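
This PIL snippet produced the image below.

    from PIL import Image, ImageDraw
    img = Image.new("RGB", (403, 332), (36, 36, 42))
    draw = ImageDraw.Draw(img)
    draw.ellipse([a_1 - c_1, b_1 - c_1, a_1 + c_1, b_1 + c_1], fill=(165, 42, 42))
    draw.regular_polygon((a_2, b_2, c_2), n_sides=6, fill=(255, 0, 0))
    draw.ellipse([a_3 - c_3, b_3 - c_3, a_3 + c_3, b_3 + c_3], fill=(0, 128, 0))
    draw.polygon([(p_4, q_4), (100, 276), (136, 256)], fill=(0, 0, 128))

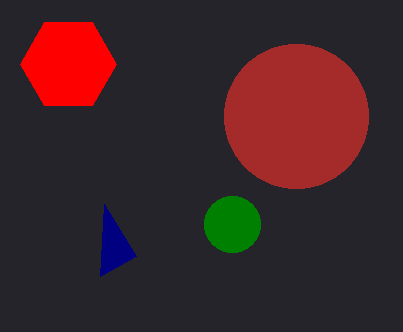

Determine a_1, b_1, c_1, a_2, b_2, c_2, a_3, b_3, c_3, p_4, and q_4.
a_1 = 296, b_1 = 116, c_1 = 72, a_2 = 68, b_2 = 64, c_2 = 48, a_3 = 232, b_3 = 224, c_3 = 28, p_4 = 104, q_4 = 204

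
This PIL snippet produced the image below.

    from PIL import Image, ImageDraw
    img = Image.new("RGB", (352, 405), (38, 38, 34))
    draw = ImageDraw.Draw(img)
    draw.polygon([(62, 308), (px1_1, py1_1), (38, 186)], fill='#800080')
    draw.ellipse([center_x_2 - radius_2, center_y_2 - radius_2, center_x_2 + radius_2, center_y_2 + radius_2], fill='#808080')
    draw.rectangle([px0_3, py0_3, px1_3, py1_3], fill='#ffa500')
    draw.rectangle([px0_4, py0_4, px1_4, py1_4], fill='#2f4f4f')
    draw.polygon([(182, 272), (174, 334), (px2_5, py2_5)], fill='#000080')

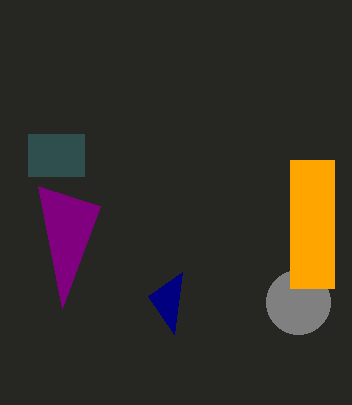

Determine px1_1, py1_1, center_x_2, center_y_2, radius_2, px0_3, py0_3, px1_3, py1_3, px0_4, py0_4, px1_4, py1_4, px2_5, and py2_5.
px1_1 = 100, py1_1 = 206, center_x_2 = 298, center_y_2 = 302, radius_2 = 32, px0_3 = 290, py0_3 = 160, px1_3 = 334, py1_3 = 288, px0_4 = 28, py0_4 = 134, px1_4 = 84, py1_4 = 176, px2_5 = 148, py2_5 = 296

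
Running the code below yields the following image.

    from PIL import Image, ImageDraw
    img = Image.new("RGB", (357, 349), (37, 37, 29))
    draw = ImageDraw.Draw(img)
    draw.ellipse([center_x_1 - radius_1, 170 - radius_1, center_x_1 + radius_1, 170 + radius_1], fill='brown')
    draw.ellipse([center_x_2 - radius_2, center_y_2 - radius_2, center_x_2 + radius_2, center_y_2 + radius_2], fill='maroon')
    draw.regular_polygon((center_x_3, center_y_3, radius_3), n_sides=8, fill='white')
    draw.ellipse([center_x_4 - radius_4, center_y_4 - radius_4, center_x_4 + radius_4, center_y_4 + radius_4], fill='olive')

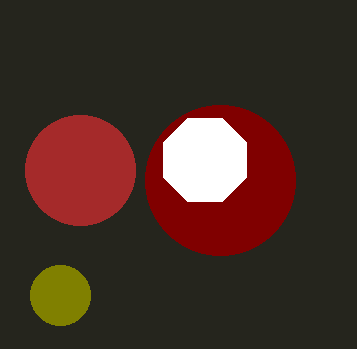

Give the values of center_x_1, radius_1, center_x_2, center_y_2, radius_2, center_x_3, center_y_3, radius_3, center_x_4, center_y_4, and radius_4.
center_x_1 = 80, radius_1 = 55, center_x_2 = 220, center_y_2 = 180, radius_2 = 75, center_x_3 = 205, center_y_3 = 160, radius_3 = 45, center_x_4 = 60, center_y_4 = 295, radius_4 = 30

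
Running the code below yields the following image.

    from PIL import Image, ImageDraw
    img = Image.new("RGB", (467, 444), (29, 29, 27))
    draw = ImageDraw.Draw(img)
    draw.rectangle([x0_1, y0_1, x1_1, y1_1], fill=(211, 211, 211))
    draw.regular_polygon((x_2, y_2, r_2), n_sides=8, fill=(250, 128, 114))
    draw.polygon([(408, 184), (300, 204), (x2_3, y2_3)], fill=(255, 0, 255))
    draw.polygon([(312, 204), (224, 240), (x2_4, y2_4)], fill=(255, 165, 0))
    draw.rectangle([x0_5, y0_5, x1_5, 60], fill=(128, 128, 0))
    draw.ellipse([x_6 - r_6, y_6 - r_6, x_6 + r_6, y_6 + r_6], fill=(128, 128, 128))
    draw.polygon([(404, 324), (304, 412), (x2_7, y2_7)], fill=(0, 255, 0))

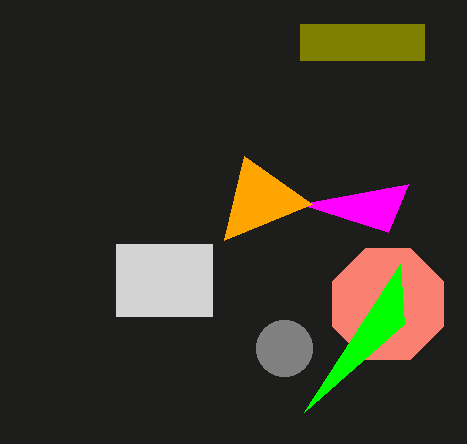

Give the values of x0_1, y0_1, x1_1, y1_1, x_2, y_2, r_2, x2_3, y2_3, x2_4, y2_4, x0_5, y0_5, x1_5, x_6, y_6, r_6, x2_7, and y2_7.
x0_1 = 116
y0_1 = 244
x1_1 = 212
y1_1 = 316
x_2 = 388
y_2 = 304
r_2 = 60
x2_3 = 388
y2_3 = 232
x2_4 = 244
y2_4 = 156
x0_5 = 300
y0_5 = 24
x1_5 = 424
x_6 = 284
y_6 = 348
r_6 = 28
x2_7 = 400
y2_7 = 264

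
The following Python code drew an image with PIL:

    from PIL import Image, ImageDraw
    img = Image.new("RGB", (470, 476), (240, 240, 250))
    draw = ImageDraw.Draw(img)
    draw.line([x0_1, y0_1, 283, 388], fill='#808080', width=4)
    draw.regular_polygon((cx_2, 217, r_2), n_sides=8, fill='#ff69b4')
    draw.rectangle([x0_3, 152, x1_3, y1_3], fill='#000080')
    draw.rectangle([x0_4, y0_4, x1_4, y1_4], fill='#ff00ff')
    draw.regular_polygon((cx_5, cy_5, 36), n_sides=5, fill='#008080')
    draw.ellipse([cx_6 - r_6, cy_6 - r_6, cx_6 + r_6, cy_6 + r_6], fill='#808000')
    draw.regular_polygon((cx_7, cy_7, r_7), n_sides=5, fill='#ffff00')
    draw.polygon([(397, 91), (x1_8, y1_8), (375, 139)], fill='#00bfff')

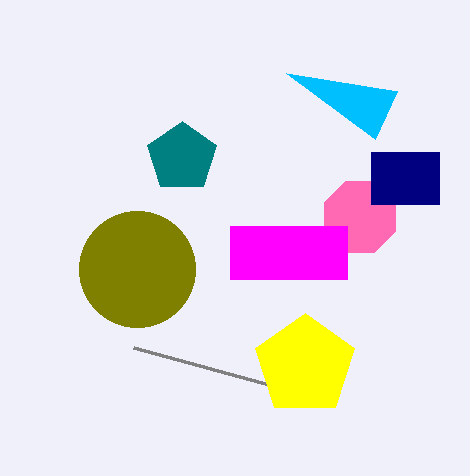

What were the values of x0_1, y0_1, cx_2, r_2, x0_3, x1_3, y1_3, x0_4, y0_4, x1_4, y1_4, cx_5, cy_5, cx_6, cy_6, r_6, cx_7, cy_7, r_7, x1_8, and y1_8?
x0_1 = 133
y0_1 = 347
cx_2 = 360
r_2 = 38
x0_3 = 371
x1_3 = 439
y1_3 = 204
x0_4 = 230
y0_4 = 226
x1_4 = 347
y1_4 = 279
cx_5 = 182
cy_5 = 157
cx_6 = 137
cy_6 = 269
r_6 = 58
cx_7 = 305
cy_7 = 365
r_7 = 52
x1_8 = 286
y1_8 = 73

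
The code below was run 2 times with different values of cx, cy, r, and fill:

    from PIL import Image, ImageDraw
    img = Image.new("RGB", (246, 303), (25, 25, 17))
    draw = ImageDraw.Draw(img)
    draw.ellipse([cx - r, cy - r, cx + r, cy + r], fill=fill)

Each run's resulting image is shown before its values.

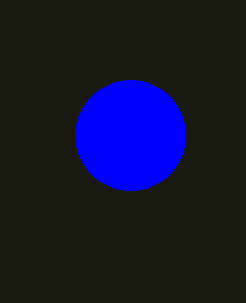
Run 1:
cx = 130
cy = 135
r = 55
fill = 'blue'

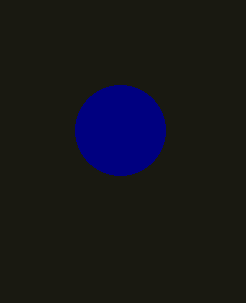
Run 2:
cx = 120, cy = 130, r = 45, fill = 'navy'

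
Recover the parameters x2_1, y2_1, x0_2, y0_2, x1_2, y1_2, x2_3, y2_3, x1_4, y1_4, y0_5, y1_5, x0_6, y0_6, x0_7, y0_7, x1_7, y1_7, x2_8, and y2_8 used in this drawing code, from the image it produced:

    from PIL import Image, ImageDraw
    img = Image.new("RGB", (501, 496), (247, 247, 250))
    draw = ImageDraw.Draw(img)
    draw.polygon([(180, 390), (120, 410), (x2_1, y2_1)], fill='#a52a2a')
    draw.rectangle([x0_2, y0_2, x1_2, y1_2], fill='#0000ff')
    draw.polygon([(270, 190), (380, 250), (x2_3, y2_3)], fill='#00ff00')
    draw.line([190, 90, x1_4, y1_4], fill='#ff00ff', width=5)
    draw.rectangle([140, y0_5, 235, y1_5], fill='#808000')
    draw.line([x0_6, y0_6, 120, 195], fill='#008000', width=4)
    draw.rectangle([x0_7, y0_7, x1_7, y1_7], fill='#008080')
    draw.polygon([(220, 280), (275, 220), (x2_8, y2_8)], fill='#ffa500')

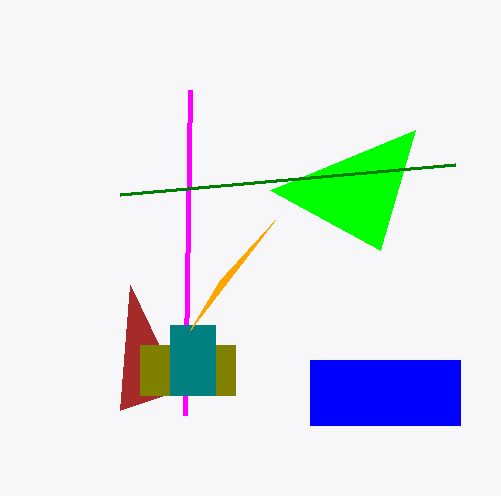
x2_1 = 130; y2_1 = 285; x0_2 = 310; y0_2 = 360; x1_2 = 460; y1_2 = 425; x2_3 = 415; y2_3 = 130; x1_4 = 185; y1_4 = 415; y0_5 = 345; y1_5 = 395; x0_6 = 455; y0_6 = 165; x0_7 = 170; y0_7 = 325; x1_7 = 215; y1_7 = 395; x2_8 = 190; y2_8 = 330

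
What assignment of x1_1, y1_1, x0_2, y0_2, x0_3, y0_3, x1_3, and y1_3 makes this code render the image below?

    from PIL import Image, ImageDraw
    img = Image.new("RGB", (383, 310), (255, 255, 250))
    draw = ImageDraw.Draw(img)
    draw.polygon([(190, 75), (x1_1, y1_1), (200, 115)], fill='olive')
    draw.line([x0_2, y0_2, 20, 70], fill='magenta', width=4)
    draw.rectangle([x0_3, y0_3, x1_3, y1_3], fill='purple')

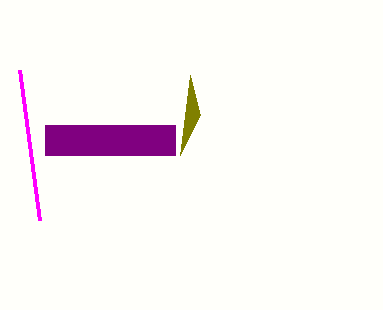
x1_1 = 180; y1_1 = 155; x0_2 = 40; y0_2 = 220; x0_3 = 45; y0_3 = 125; x1_3 = 175; y1_3 = 155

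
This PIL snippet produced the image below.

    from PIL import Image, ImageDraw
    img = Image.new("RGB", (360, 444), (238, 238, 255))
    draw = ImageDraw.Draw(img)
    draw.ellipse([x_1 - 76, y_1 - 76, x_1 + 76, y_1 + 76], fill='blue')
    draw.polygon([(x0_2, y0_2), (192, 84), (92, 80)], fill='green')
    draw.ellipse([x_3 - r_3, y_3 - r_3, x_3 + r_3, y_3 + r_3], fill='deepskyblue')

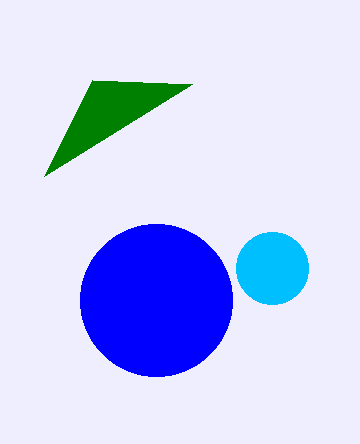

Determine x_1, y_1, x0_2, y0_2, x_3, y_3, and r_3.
x_1 = 156, y_1 = 300, x0_2 = 44, y0_2 = 176, x_3 = 272, y_3 = 268, r_3 = 36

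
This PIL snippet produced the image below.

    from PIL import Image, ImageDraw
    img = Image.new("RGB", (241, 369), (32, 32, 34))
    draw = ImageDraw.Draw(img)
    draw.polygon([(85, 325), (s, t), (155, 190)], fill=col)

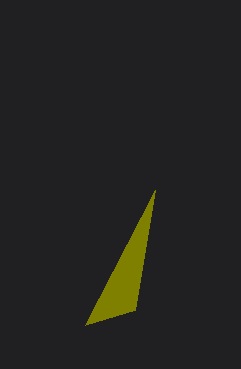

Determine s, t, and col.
s = 135
t = 310
col = 'olive'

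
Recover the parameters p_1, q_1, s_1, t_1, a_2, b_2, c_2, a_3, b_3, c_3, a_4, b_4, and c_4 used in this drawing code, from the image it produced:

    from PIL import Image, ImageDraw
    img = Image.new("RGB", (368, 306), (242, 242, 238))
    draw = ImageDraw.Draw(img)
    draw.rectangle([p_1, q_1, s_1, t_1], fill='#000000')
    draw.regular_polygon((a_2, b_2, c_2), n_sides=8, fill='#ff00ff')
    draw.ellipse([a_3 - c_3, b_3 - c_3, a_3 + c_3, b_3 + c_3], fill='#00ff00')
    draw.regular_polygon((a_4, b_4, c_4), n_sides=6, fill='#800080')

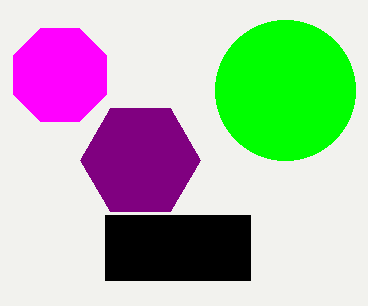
p_1 = 105, q_1 = 215, s_1 = 250, t_1 = 280, a_2 = 60, b_2 = 75, c_2 = 50, a_3 = 285, b_3 = 90, c_3 = 70, a_4 = 140, b_4 = 160, c_4 = 60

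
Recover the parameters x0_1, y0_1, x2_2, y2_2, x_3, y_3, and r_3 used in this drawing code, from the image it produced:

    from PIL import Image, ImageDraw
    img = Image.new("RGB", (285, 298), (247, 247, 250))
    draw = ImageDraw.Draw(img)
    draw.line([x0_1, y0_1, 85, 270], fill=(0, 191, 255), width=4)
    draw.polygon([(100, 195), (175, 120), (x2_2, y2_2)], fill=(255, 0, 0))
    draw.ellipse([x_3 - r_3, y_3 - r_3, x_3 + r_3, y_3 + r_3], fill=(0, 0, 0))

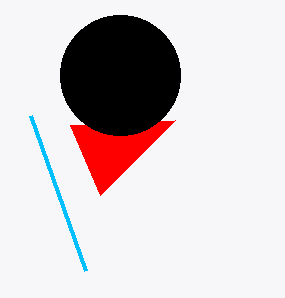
x0_1 = 30; y0_1 = 115; x2_2 = 70; y2_2 = 125; x_3 = 120; y_3 = 75; r_3 = 60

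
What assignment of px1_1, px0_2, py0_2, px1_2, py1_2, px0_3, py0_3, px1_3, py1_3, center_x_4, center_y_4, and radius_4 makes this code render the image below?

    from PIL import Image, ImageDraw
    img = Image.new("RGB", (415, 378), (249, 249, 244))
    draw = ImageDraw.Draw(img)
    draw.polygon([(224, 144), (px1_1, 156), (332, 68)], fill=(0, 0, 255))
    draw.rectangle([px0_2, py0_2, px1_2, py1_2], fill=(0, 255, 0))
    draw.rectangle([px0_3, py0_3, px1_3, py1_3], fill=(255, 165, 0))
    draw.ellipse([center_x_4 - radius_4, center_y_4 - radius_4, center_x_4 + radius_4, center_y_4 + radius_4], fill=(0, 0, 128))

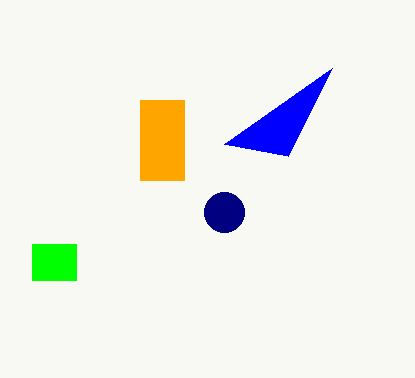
px1_1 = 288, px0_2 = 32, py0_2 = 244, px1_2 = 76, py1_2 = 280, px0_3 = 140, py0_3 = 100, px1_3 = 184, py1_3 = 180, center_x_4 = 224, center_y_4 = 212, radius_4 = 20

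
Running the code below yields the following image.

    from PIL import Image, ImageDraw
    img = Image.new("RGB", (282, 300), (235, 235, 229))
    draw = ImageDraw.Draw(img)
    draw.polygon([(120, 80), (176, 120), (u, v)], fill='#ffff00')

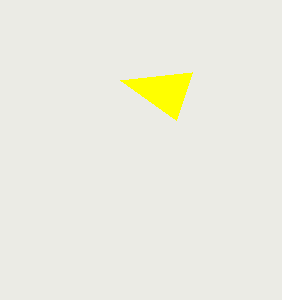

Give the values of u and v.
u = 192; v = 72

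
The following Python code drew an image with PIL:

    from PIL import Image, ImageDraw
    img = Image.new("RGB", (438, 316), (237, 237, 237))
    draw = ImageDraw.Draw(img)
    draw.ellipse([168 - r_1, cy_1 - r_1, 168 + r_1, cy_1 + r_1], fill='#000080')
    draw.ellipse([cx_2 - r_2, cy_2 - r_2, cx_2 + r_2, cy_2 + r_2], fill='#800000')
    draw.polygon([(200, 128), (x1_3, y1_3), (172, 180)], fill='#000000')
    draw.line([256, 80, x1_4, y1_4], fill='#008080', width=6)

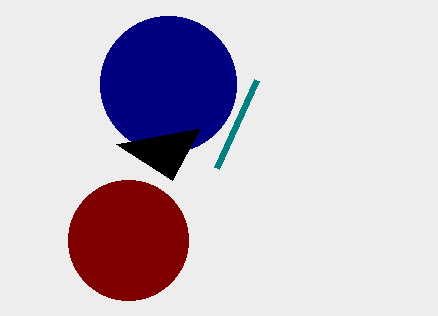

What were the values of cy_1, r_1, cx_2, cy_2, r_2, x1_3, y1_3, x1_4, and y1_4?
cy_1 = 84
r_1 = 68
cx_2 = 128
cy_2 = 240
r_2 = 60
x1_3 = 116
y1_3 = 144
x1_4 = 216
y1_4 = 168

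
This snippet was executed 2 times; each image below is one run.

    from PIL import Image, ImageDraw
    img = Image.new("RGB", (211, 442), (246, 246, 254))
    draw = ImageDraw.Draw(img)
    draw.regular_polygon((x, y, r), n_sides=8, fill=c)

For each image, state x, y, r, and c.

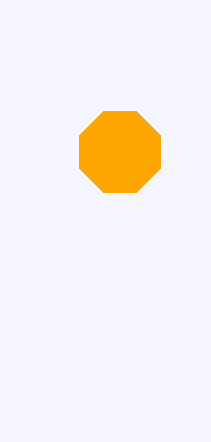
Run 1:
x = 120
y = 152
r = 44
c = 'orange'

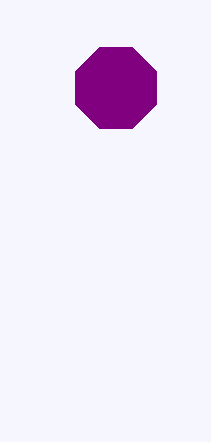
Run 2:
x = 116
y = 88
r = 44
c = 'purple'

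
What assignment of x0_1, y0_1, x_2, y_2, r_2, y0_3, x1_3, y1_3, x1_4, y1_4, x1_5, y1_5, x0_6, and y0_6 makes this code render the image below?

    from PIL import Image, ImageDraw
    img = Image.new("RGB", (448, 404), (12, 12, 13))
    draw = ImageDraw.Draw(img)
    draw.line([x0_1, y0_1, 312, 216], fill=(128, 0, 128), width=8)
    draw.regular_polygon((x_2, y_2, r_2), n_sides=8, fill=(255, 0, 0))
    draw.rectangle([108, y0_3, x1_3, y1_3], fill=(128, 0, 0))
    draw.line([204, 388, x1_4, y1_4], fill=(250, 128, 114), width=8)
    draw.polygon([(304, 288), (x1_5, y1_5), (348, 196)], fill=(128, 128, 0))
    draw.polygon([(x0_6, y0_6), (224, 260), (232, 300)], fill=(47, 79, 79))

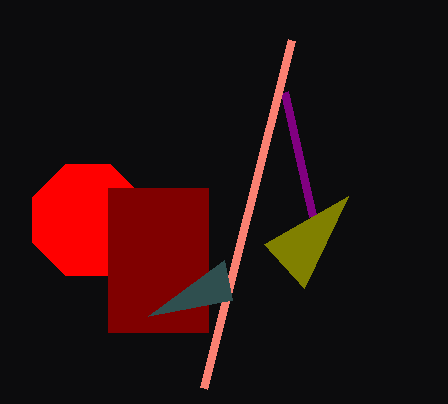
x0_1 = 284, y0_1 = 92, x_2 = 88, y_2 = 220, r_2 = 60, y0_3 = 188, x1_3 = 208, y1_3 = 332, x1_4 = 292, y1_4 = 40, x1_5 = 264, y1_5 = 244, x0_6 = 148, y0_6 = 316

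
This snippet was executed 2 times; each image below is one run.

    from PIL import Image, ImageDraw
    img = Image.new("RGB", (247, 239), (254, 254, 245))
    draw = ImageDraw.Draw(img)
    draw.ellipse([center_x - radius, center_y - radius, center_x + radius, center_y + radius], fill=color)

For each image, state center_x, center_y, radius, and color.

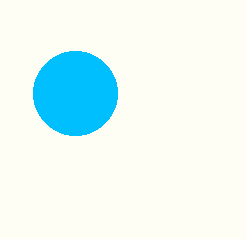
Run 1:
center_x = 75
center_y = 93
radius = 42
color = 'deepskyblue'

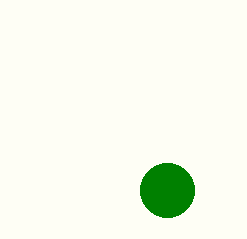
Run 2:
center_x = 167, center_y = 190, radius = 27, color = 'green'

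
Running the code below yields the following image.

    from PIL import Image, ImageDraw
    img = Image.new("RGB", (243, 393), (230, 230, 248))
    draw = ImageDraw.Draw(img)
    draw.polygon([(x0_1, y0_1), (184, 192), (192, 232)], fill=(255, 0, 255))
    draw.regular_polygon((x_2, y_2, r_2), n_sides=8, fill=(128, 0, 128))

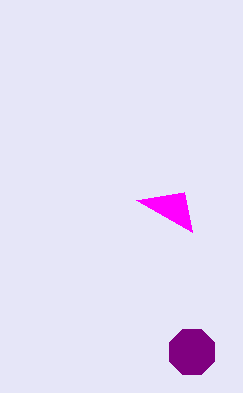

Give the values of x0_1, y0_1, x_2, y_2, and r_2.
x0_1 = 136; y0_1 = 200; x_2 = 192; y_2 = 352; r_2 = 24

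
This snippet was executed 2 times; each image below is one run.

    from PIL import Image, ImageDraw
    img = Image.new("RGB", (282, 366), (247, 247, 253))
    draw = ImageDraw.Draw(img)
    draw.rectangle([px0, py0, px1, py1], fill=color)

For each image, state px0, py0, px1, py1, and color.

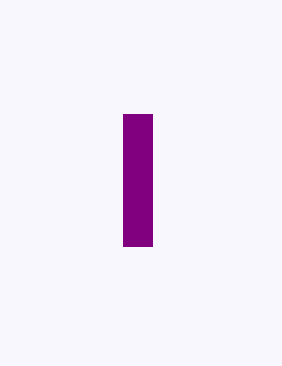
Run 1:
px0 = 123, py0 = 114, px1 = 152, py1 = 246, color = 'purple'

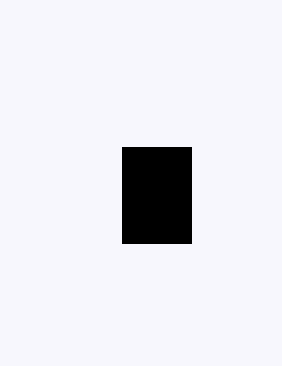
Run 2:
px0 = 122; py0 = 147; px1 = 191; py1 = 243; color = 'black'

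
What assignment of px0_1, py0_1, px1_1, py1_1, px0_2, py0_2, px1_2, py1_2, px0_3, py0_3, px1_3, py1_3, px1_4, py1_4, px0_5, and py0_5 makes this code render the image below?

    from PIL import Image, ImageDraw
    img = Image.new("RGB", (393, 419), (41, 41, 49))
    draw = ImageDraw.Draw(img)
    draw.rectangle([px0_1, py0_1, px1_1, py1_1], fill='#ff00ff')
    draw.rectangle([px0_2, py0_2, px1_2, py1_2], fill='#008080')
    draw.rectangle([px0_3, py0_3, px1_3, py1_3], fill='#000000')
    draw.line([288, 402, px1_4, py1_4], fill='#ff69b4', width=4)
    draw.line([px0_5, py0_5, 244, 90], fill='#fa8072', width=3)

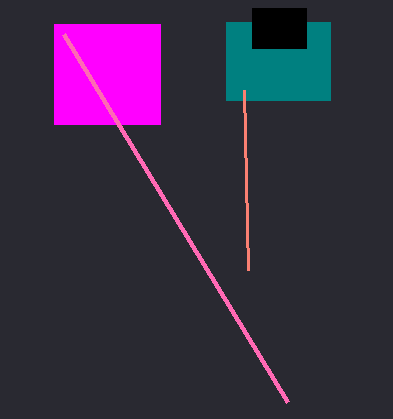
px0_1 = 54
py0_1 = 24
px1_1 = 160
py1_1 = 124
px0_2 = 226
py0_2 = 22
px1_2 = 330
py1_2 = 100
px0_3 = 252
py0_3 = 8
px1_3 = 306
py1_3 = 48
px1_4 = 64
py1_4 = 34
px0_5 = 248
py0_5 = 270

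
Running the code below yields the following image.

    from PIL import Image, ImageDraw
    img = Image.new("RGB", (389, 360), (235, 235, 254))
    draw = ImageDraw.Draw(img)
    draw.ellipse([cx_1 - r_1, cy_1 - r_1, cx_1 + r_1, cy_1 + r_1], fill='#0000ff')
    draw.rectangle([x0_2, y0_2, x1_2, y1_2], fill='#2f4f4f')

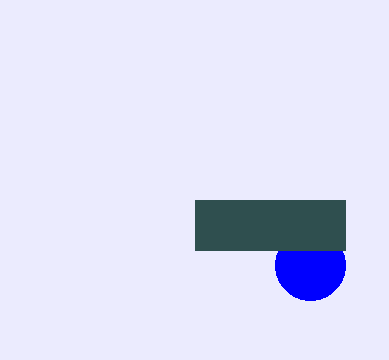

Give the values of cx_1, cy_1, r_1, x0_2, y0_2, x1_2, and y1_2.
cx_1 = 310; cy_1 = 265; r_1 = 35; x0_2 = 195; y0_2 = 200; x1_2 = 345; y1_2 = 250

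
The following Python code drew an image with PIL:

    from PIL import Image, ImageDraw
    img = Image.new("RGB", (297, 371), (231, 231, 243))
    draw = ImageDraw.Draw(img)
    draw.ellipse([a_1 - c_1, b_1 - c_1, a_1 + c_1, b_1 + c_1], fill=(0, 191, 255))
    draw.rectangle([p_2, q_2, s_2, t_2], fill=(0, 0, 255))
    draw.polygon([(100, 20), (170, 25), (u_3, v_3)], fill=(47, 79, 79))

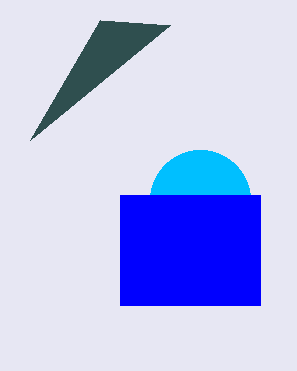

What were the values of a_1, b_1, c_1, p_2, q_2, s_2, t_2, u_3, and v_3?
a_1 = 200
b_1 = 200
c_1 = 50
p_2 = 120
q_2 = 195
s_2 = 260
t_2 = 305
u_3 = 30
v_3 = 140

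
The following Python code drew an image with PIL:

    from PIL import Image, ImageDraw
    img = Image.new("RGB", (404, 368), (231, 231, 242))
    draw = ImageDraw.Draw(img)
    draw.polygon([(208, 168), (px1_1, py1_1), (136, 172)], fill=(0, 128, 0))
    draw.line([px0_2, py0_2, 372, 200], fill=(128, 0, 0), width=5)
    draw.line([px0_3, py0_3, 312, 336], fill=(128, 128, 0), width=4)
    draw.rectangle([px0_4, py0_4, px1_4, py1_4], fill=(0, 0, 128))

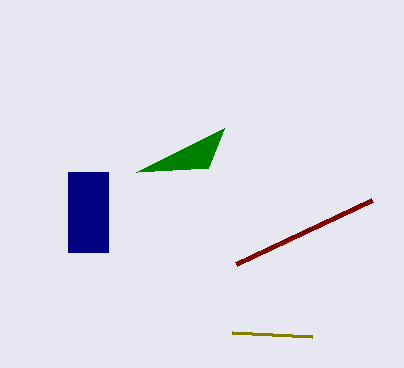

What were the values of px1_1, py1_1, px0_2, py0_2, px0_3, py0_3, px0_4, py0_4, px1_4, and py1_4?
px1_1 = 224
py1_1 = 128
px0_2 = 236
py0_2 = 264
px0_3 = 232
py0_3 = 332
px0_4 = 68
py0_4 = 172
px1_4 = 108
py1_4 = 252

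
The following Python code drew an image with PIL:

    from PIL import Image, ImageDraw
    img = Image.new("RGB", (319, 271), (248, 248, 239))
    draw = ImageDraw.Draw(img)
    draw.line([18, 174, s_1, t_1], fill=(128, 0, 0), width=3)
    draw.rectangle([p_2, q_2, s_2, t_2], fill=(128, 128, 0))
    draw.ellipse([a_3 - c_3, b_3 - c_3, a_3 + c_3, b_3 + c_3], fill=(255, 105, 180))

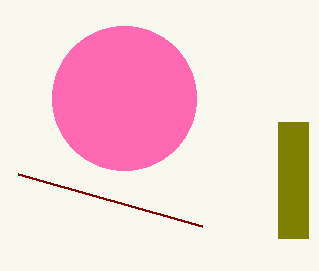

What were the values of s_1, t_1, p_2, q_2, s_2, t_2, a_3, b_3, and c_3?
s_1 = 202, t_1 = 226, p_2 = 278, q_2 = 122, s_2 = 308, t_2 = 238, a_3 = 124, b_3 = 98, c_3 = 72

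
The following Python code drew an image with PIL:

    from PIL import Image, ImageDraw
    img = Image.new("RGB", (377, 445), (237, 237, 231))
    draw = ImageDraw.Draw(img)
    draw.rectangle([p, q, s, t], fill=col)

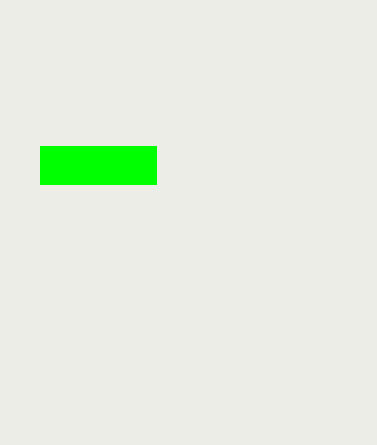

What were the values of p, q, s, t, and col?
p = 40; q = 146; s = 156; t = 184; col = 'lime'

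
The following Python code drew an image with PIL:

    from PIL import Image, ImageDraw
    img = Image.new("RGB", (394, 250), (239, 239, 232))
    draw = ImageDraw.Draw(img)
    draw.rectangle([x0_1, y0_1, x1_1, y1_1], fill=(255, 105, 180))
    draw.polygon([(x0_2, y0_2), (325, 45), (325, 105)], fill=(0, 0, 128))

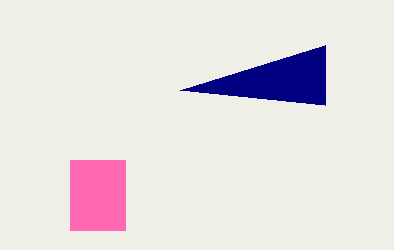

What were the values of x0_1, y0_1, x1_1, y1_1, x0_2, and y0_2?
x0_1 = 70; y0_1 = 160; x1_1 = 125; y1_1 = 230; x0_2 = 180; y0_2 = 90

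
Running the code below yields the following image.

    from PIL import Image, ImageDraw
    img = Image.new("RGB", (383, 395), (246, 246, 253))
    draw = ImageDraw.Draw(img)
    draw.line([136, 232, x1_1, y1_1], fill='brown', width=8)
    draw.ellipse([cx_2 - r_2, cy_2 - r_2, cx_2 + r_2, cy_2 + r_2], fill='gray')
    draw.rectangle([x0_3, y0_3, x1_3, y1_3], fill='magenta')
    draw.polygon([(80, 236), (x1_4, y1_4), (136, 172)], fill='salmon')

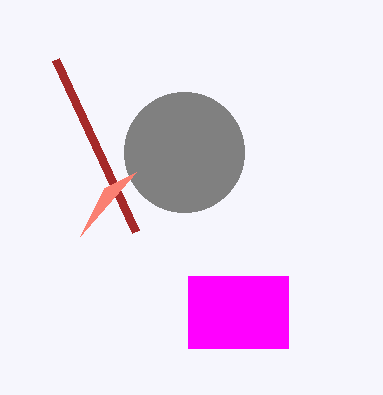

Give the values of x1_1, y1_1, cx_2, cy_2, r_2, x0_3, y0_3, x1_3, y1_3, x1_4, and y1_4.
x1_1 = 56; y1_1 = 60; cx_2 = 184; cy_2 = 152; r_2 = 60; x0_3 = 188; y0_3 = 276; x1_3 = 288; y1_3 = 348; x1_4 = 104; y1_4 = 188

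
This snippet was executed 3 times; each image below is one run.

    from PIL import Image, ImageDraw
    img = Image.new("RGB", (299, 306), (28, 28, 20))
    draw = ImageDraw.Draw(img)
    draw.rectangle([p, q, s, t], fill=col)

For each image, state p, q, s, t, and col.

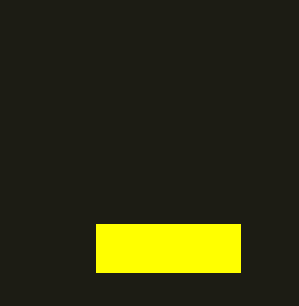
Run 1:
p = 96, q = 224, s = 240, t = 272, col = 'yellow'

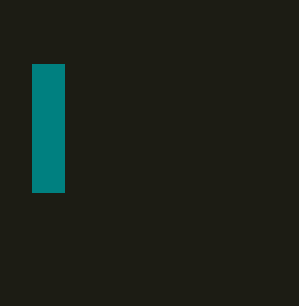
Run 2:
p = 32; q = 64; s = 64; t = 192; col = 'teal'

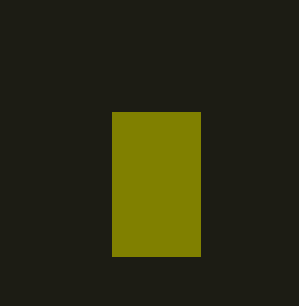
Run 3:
p = 112, q = 112, s = 200, t = 256, col = 'olive'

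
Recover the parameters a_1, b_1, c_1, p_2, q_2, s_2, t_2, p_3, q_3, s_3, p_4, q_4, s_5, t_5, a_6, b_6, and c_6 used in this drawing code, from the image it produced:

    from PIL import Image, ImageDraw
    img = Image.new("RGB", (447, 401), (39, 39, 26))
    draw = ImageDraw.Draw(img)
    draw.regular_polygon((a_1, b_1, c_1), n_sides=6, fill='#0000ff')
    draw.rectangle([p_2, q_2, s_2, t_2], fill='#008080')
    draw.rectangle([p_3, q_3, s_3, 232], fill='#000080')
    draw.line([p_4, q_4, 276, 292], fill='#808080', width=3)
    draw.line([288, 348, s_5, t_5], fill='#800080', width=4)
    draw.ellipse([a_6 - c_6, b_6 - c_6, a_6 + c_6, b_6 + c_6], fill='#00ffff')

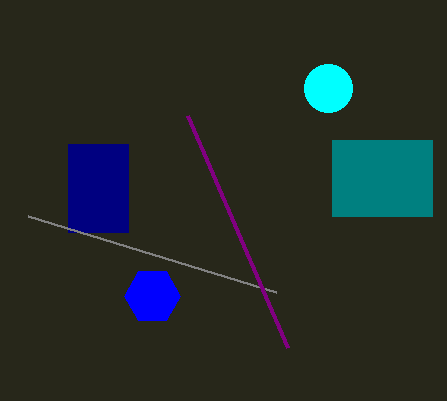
a_1 = 152, b_1 = 296, c_1 = 28, p_2 = 332, q_2 = 140, s_2 = 432, t_2 = 216, p_3 = 68, q_3 = 144, s_3 = 128, p_4 = 28, q_4 = 216, s_5 = 188, t_5 = 116, a_6 = 328, b_6 = 88, c_6 = 24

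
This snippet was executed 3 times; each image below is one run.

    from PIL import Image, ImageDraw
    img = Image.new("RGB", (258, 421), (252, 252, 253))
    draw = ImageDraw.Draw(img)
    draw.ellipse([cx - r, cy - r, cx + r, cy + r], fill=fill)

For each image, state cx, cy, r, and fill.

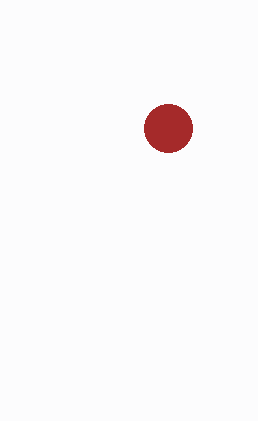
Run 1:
cx = 168
cy = 128
r = 24
fill = 'brown'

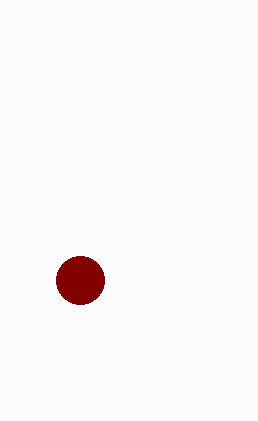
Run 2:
cx = 80, cy = 280, r = 24, fill = 'maroon'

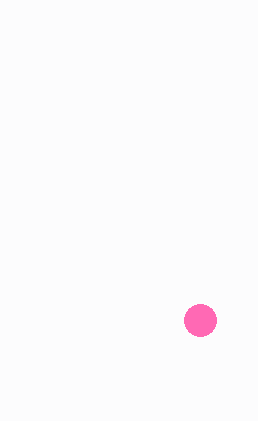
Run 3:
cx = 200
cy = 320
r = 16
fill = 'hotpink'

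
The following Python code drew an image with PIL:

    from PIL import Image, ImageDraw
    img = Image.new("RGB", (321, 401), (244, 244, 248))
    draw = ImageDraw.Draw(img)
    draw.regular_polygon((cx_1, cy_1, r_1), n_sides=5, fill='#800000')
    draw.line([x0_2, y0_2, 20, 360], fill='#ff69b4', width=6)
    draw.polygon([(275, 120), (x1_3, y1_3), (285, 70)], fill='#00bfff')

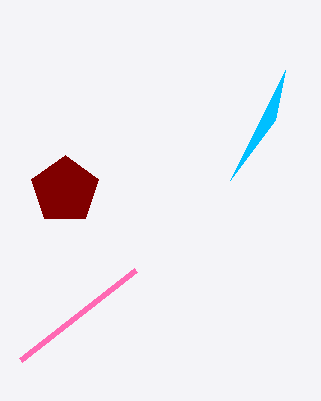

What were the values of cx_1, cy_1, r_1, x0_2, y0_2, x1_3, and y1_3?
cx_1 = 65; cy_1 = 190; r_1 = 35; x0_2 = 135; y0_2 = 270; x1_3 = 230; y1_3 = 180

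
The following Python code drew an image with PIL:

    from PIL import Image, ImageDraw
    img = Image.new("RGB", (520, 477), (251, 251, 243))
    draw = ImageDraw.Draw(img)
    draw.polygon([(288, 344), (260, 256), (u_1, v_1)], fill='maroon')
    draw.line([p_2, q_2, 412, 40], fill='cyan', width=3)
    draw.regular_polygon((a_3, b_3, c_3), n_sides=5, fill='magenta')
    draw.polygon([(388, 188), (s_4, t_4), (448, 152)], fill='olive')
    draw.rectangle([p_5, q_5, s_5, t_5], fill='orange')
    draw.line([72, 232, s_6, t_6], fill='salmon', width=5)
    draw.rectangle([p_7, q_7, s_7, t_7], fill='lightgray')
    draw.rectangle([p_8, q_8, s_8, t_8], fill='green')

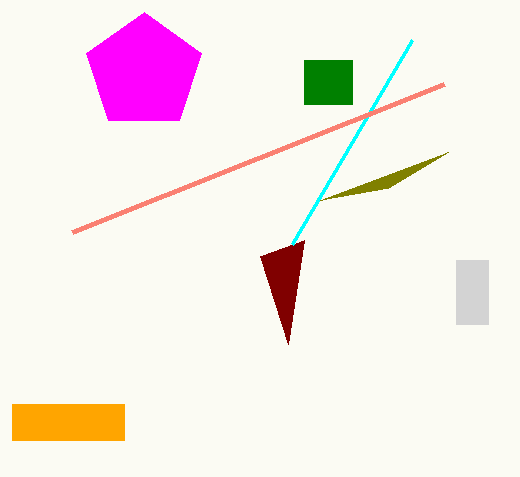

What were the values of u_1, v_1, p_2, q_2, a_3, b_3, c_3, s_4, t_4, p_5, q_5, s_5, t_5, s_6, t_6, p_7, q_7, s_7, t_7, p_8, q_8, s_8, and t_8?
u_1 = 304
v_1 = 240
p_2 = 292
q_2 = 244
a_3 = 144
b_3 = 72
c_3 = 60
s_4 = 320
t_4 = 200
p_5 = 12
q_5 = 404
s_5 = 124
t_5 = 440
s_6 = 444
t_6 = 84
p_7 = 456
q_7 = 260
s_7 = 488
t_7 = 324
p_8 = 304
q_8 = 60
s_8 = 352
t_8 = 104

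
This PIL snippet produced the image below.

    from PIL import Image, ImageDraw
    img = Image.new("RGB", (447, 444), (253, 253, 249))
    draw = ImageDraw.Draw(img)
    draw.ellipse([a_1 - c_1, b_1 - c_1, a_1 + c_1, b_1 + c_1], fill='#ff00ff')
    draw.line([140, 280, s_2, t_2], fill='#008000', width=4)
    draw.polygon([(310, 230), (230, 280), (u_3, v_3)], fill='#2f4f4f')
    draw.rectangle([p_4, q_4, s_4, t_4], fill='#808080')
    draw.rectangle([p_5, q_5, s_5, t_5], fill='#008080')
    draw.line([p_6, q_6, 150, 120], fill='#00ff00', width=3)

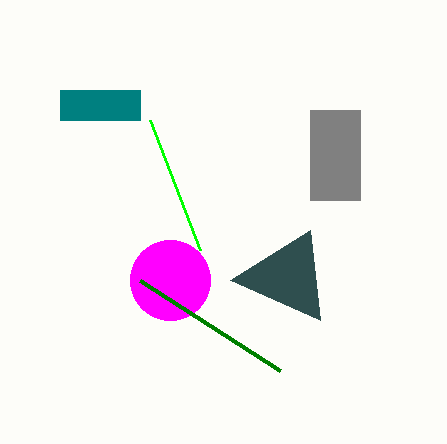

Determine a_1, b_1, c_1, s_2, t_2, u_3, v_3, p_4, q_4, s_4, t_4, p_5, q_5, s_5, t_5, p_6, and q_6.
a_1 = 170, b_1 = 280, c_1 = 40, s_2 = 280, t_2 = 370, u_3 = 320, v_3 = 320, p_4 = 310, q_4 = 110, s_4 = 360, t_4 = 200, p_5 = 60, q_5 = 90, s_5 = 140, t_5 = 120, p_6 = 200, q_6 = 250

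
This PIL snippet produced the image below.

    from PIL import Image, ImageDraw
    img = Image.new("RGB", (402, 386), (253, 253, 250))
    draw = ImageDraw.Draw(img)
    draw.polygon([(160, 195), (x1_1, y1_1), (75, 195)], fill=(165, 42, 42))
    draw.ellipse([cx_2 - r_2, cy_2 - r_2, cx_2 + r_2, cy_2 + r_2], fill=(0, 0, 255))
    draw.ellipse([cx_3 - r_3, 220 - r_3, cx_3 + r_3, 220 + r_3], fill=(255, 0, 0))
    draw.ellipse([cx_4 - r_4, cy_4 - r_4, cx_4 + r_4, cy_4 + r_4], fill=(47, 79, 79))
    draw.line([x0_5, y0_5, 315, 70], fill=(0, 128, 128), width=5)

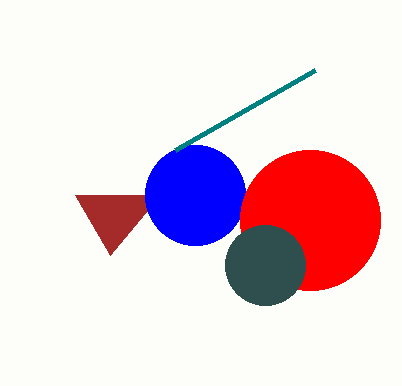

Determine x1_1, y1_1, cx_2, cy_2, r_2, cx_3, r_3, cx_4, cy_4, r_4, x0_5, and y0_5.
x1_1 = 110, y1_1 = 255, cx_2 = 195, cy_2 = 195, r_2 = 50, cx_3 = 310, r_3 = 70, cx_4 = 265, cy_4 = 265, r_4 = 40, x0_5 = 175, y0_5 = 150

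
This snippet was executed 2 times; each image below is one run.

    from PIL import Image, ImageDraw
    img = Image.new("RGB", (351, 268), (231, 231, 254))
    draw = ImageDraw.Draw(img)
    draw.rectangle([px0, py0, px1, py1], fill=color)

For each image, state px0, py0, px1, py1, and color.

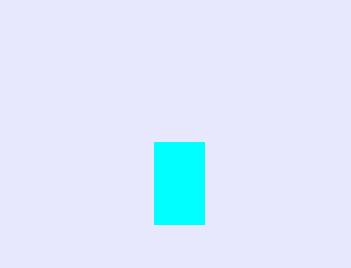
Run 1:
px0 = 154, py0 = 142, px1 = 204, py1 = 224, color = 'cyan'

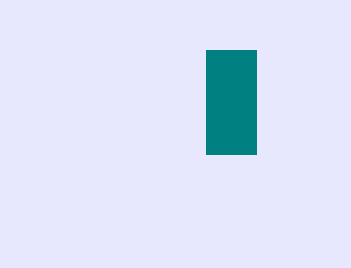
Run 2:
px0 = 206, py0 = 50, px1 = 256, py1 = 154, color = 'teal'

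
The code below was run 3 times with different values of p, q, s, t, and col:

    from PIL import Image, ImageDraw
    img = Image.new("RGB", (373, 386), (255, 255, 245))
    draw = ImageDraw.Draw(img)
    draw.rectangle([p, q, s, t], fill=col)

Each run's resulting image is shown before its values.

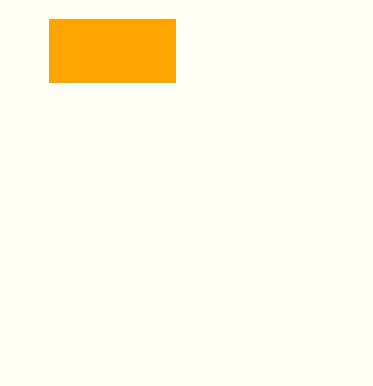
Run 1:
p = 49, q = 19, s = 175, t = 82, col = 'orange'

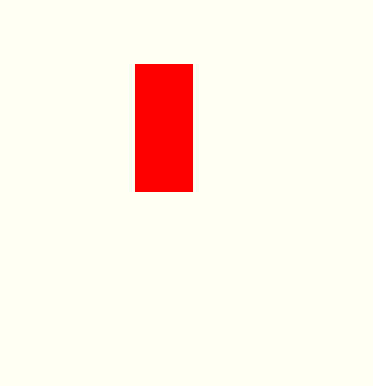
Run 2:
p = 135
q = 64
s = 192
t = 191
col = 'red'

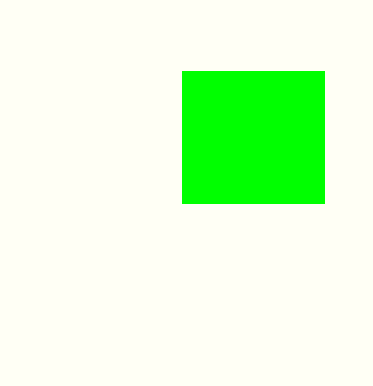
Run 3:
p = 182
q = 71
s = 324
t = 203
col = 'lime'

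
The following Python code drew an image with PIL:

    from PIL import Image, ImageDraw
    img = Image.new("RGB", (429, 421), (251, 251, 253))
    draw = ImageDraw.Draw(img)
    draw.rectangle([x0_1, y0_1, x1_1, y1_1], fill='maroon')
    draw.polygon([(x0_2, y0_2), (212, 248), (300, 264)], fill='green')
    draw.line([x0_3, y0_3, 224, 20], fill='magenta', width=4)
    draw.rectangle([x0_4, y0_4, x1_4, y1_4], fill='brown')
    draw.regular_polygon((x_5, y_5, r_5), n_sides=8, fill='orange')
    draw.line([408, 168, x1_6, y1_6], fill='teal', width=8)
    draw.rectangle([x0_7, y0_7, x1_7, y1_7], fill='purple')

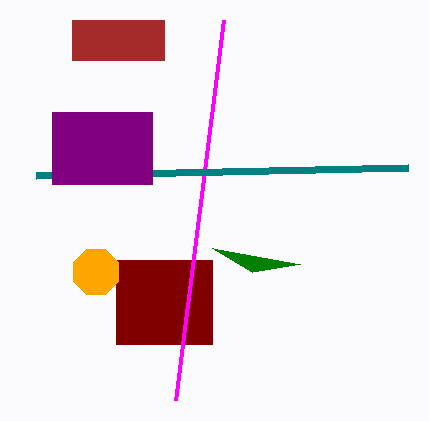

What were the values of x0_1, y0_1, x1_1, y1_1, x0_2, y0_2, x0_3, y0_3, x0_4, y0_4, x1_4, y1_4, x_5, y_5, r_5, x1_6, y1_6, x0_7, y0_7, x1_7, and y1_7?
x0_1 = 116, y0_1 = 260, x1_1 = 212, y1_1 = 344, x0_2 = 252, y0_2 = 272, x0_3 = 176, y0_3 = 400, x0_4 = 72, y0_4 = 20, x1_4 = 164, y1_4 = 60, x_5 = 96, y_5 = 272, r_5 = 24, x1_6 = 36, y1_6 = 176, x0_7 = 52, y0_7 = 112, x1_7 = 152, y1_7 = 184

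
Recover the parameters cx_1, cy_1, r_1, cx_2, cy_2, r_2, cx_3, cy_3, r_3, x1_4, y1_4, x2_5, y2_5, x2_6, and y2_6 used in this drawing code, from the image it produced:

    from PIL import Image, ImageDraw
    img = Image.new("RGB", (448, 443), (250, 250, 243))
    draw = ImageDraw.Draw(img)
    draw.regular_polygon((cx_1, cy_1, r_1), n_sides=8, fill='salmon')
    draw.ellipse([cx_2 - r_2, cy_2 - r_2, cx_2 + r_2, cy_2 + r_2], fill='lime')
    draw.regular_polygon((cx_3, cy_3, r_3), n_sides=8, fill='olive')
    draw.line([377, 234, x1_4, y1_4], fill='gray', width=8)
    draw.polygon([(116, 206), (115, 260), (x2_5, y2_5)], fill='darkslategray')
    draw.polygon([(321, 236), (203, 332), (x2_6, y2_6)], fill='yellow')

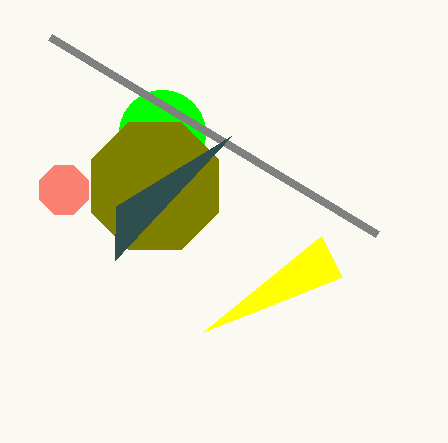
cx_1 = 64
cy_1 = 190
r_1 = 26
cx_2 = 162
cy_2 = 133
r_2 = 43
cx_3 = 155
cy_3 = 186
r_3 = 69
x1_4 = 50
y1_4 = 37
x2_5 = 231
y2_5 = 136
x2_6 = 342
y2_6 = 277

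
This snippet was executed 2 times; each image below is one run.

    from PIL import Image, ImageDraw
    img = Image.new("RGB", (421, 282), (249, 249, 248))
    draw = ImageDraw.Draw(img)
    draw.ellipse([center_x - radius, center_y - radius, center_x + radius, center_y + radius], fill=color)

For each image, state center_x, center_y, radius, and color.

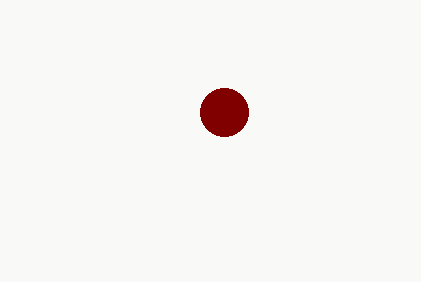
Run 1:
center_x = 224
center_y = 112
radius = 24
color = 'maroon'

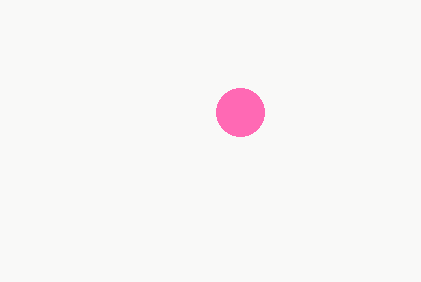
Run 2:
center_x = 240, center_y = 112, radius = 24, color = 'hotpink'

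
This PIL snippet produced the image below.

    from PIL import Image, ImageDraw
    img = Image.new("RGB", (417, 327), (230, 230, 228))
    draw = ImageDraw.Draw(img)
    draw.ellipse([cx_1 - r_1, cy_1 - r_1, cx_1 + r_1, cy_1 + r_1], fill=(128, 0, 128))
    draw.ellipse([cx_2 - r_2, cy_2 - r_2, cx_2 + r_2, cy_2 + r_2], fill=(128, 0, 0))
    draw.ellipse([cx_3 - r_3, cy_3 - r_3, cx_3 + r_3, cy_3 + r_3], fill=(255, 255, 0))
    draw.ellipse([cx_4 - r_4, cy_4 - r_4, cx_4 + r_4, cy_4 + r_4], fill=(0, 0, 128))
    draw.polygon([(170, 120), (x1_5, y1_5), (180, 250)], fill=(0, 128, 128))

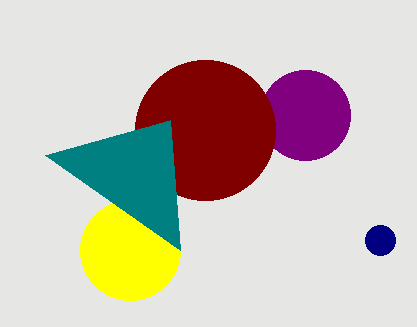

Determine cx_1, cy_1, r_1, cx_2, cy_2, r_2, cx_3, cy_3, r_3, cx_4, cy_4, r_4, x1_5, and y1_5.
cx_1 = 305, cy_1 = 115, r_1 = 45, cx_2 = 205, cy_2 = 130, r_2 = 70, cx_3 = 130, cy_3 = 250, r_3 = 50, cx_4 = 380, cy_4 = 240, r_4 = 15, x1_5 = 45, y1_5 = 155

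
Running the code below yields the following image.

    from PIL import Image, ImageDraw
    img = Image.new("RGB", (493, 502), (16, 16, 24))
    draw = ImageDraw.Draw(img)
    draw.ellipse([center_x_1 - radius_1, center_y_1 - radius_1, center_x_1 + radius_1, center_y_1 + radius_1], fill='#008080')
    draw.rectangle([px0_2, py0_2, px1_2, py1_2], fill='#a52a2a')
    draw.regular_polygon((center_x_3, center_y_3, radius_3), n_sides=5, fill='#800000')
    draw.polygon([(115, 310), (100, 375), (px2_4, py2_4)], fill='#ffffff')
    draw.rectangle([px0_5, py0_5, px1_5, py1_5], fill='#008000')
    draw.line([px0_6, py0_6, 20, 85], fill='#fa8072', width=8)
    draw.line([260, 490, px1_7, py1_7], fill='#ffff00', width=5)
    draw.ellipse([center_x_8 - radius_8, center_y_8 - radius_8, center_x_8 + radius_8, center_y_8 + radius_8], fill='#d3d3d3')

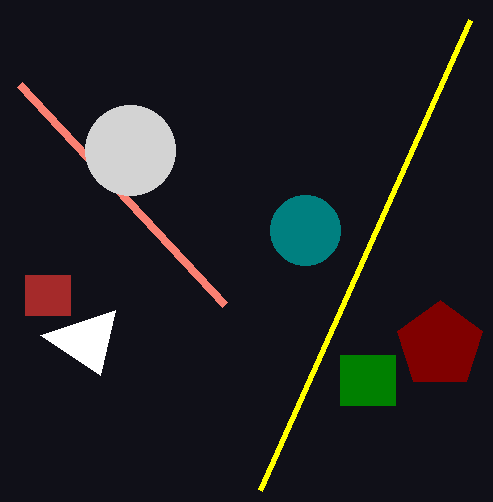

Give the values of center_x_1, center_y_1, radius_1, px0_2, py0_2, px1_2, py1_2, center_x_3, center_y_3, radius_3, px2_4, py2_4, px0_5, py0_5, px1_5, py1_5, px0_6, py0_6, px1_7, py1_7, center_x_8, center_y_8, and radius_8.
center_x_1 = 305
center_y_1 = 230
radius_1 = 35
px0_2 = 25
py0_2 = 275
px1_2 = 70
py1_2 = 315
center_x_3 = 440
center_y_3 = 345
radius_3 = 45
px2_4 = 40
py2_4 = 335
px0_5 = 340
py0_5 = 355
px1_5 = 395
py1_5 = 405
px0_6 = 225
py0_6 = 305
px1_7 = 470
py1_7 = 20
center_x_8 = 130
center_y_8 = 150
radius_8 = 45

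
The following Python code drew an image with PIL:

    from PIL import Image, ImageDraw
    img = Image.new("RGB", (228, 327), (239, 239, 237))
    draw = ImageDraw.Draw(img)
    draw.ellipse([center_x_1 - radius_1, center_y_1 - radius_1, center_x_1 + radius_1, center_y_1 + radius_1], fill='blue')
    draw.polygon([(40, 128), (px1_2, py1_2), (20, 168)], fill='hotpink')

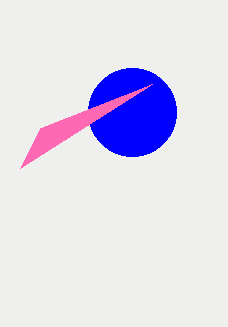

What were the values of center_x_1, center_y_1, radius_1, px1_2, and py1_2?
center_x_1 = 132, center_y_1 = 112, radius_1 = 44, px1_2 = 152, py1_2 = 84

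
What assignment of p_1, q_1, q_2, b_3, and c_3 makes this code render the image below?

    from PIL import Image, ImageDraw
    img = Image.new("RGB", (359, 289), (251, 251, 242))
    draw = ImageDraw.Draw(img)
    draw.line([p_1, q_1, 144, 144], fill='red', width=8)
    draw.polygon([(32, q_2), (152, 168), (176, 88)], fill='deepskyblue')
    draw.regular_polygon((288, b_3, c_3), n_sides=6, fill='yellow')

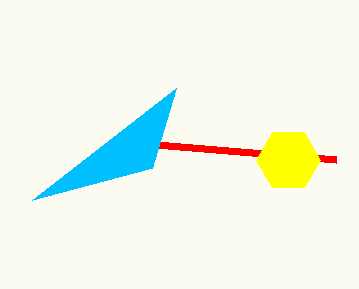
p_1 = 336
q_1 = 160
q_2 = 200
b_3 = 160
c_3 = 32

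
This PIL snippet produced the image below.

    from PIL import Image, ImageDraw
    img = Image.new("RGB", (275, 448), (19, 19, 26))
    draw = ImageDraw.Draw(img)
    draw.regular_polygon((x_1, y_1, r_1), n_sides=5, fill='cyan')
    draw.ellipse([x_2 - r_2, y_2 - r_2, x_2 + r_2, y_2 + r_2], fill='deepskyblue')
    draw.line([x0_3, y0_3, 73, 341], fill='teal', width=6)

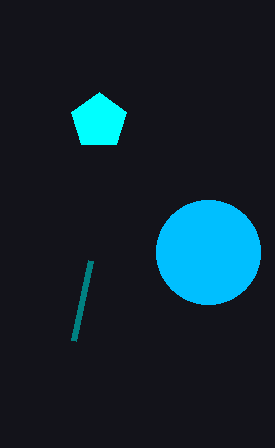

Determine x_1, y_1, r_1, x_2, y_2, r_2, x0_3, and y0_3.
x_1 = 99, y_1 = 121, r_1 = 29, x_2 = 208, y_2 = 252, r_2 = 52, x0_3 = 90, y0_3 = 261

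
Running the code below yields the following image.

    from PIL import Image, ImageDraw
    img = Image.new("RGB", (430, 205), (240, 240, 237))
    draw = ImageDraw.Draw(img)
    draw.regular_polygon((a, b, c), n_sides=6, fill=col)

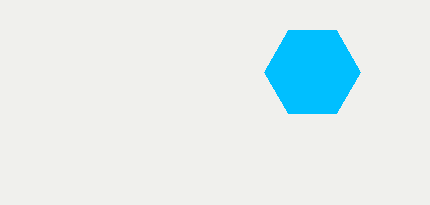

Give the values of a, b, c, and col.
a = 312, b = 72, c = 48, col = 'deepskyblue'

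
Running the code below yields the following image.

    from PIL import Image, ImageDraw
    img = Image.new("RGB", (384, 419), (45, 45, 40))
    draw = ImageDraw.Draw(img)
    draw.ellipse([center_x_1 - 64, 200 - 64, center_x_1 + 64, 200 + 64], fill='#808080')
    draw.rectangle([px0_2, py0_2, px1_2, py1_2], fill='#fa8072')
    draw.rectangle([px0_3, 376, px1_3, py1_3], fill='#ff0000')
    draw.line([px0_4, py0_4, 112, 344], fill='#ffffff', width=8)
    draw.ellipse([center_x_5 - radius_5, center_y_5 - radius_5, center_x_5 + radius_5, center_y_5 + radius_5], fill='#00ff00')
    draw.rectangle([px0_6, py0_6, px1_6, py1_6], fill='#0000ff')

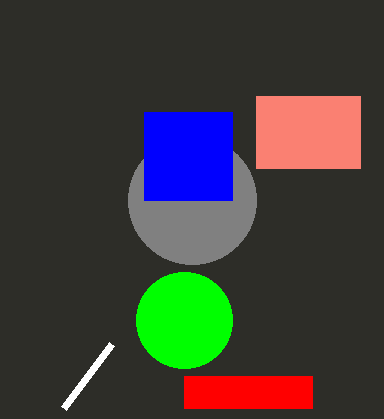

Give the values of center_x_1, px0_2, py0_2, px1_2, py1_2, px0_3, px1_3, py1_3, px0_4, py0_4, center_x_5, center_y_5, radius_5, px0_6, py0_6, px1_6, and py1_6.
center_x_1 = 192; px0_2 = 256; py0_2 = 96; px1_2 = 360; py1_2 = 168; px0_3 = 184; px1_3 = 312; py1_3 = 408; px0_4 = 64; py0_4 = 408; center_x_5 = 184; center_y_5 = 320; radius_5 = 48; px0_6 = 144; py0_6 = 112; px1_6 = 232; py1_6 = 200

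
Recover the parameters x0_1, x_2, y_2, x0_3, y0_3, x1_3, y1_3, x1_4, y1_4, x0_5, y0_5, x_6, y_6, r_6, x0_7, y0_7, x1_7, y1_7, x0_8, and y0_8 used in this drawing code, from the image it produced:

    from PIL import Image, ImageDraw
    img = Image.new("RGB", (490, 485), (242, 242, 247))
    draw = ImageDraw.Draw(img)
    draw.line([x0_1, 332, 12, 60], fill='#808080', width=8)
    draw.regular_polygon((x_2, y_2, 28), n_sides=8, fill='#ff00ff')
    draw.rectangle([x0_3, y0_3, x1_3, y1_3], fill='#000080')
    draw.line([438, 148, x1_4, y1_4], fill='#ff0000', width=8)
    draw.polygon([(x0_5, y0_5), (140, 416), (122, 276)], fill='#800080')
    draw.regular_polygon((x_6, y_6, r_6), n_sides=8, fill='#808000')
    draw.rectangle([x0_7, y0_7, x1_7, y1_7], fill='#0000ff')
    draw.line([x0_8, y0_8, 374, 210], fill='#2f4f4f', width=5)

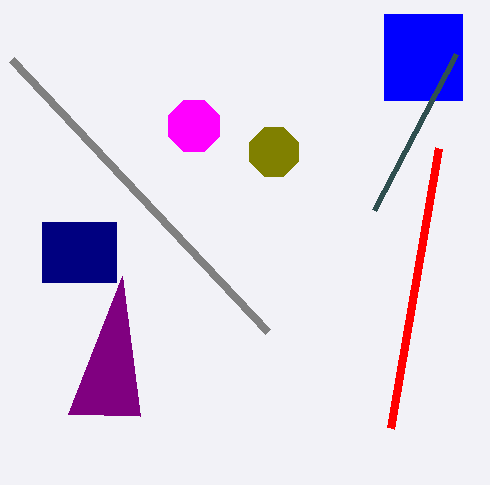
x0_1 = 268
x_2 = 194
y_2 = 126
x0_3 = 42
y0_3 = 222
x1_3 = 116
y1_3 = 282
x1_4 = 390
y1_4 = 428
x0_5 = 68
y0_5 = 414
x_6 = 274
y_6 = 152
r_6 = 26
x0_7 = 384
y0_7 = 14
x1_7 = 462
y1_7 = 100
x0_8 = 456
y0_8 = 54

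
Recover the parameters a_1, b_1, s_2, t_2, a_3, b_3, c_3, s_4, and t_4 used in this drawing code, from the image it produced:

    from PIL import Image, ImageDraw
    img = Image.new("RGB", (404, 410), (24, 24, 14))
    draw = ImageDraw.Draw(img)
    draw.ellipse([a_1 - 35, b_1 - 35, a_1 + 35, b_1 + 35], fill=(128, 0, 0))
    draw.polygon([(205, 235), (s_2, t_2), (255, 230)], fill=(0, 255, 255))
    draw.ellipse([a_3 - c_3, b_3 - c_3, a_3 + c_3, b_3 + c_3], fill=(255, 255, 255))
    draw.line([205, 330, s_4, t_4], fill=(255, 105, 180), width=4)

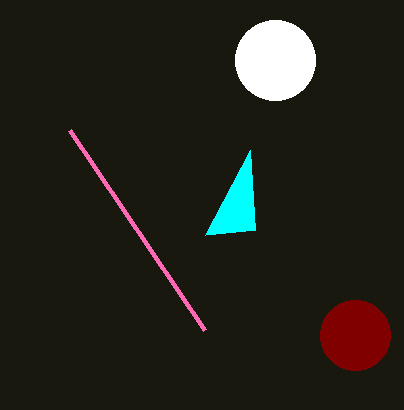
a_1 = 355; b_1 = 335; s_2 = 250; t_2 = 150; a_3 = 275; b_3 = 60; c_3 = 40; s_4 = 70; t_4 = 130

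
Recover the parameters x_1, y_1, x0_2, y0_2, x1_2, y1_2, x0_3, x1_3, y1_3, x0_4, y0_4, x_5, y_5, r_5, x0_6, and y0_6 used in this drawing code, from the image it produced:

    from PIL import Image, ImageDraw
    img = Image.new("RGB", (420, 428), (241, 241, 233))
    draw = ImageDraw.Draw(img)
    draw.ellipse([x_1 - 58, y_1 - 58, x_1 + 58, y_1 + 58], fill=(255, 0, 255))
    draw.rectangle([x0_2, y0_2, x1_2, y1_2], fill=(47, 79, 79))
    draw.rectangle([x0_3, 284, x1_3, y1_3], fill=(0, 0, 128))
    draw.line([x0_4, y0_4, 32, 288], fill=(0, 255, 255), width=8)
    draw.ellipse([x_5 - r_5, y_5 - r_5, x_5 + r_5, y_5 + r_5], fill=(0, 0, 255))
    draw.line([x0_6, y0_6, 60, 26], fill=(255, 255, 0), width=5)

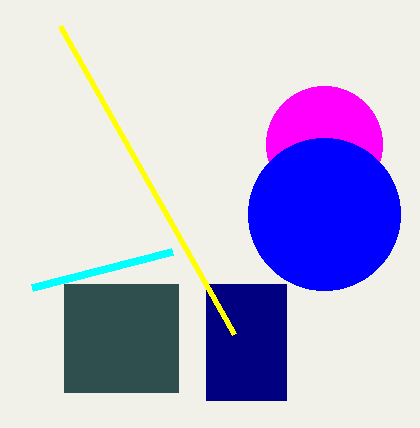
x_1 = 324; y_1 = 144; x0_2 = 64; y0_2 = 284; x1_2 = 178; y1_2 = 392; x0_3 = 206; x1_3 = 286; y1_3 = 400; x0_4 = 172; y0_4 = 252; x_5 = 324; y_5 = 214; r_5 = 76; x0_6 = 234; y0_6 = 334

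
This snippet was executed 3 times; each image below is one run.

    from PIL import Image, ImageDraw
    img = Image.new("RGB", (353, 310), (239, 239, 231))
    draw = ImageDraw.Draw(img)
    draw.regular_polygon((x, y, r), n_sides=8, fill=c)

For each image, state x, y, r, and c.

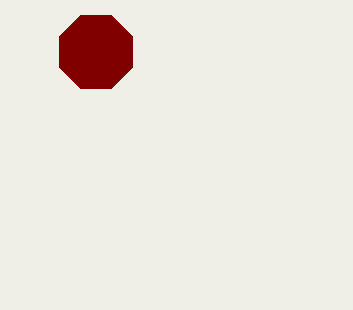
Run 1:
x = 96, y = 52, r = 40, c = 'maroon'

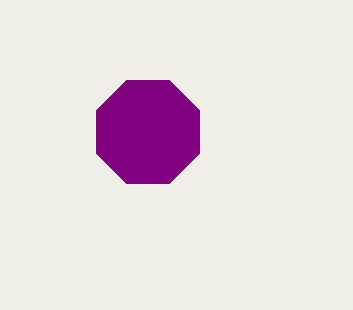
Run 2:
x = 148; y = 132; r = 56; c = 'purple'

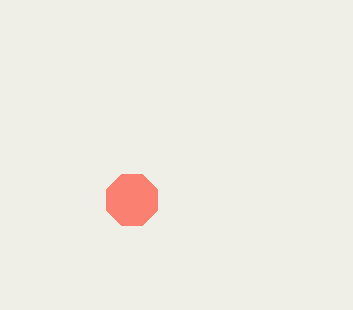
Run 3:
x = 132
y = 200
r = 28
c = 'salmon'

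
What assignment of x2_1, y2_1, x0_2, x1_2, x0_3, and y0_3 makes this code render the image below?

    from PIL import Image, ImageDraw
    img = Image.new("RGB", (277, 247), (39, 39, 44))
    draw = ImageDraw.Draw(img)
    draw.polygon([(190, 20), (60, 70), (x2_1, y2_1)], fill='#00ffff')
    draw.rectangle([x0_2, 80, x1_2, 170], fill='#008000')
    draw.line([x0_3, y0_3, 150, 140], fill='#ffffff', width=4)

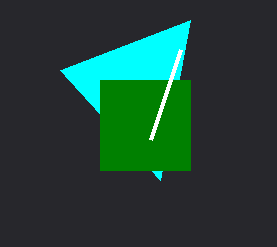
x2_1 = 160; y2_1 = 180; x0_2 = 100; x1_2 = 190; x0_3 = 180; y0_3 = 50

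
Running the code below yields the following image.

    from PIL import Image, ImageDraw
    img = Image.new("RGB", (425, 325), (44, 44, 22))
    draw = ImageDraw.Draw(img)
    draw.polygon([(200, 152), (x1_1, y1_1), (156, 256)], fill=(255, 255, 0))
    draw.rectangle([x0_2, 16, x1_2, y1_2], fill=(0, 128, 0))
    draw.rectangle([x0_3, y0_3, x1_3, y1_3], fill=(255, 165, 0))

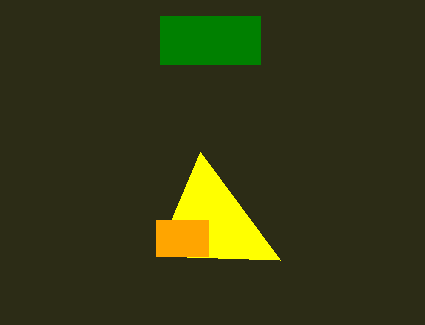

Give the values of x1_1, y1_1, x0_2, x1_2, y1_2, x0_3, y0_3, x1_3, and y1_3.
x1_1 = 280; y1_1 = 260; x0_2 = 160; x1_2 = 260; y1_2 = 64; x0_3 = 156; y0_3 = 220; x1_3 = 208; y1_3 = 256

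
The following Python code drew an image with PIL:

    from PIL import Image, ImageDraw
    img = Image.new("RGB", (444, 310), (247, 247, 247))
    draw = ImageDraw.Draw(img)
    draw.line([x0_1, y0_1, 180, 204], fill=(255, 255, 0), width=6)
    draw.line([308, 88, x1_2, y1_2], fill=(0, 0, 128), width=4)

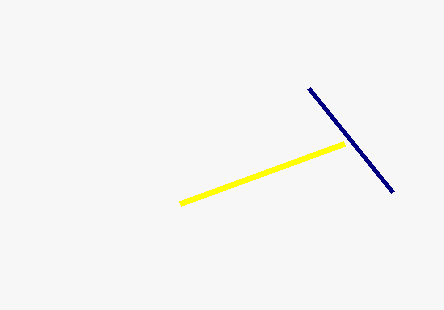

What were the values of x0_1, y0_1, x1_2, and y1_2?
x0_1 = 344
y0_1 = 144
x1_2 = 392
y1_2 = 192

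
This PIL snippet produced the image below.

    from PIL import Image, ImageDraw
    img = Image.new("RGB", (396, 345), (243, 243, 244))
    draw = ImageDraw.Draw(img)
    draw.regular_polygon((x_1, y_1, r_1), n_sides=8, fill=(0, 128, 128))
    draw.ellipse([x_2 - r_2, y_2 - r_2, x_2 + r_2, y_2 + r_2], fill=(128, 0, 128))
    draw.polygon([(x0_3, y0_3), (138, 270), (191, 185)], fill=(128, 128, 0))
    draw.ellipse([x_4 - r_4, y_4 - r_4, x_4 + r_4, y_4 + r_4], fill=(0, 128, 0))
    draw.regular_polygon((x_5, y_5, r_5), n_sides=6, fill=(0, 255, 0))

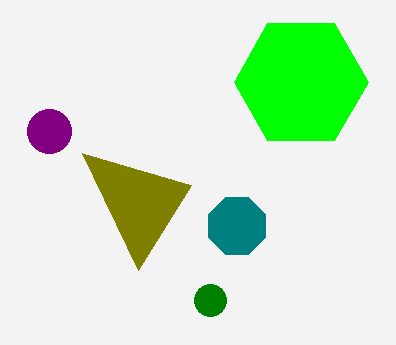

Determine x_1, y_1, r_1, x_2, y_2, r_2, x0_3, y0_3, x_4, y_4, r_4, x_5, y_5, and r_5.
x_1 = 237; y_1 = 226; r_1 = 31; x_2 = 49; y_2 = 131; r_2 = 22; x0_3 = 82; y0_3 = 153; x_4 = 210; y_4 = 300; r_4 = 16; x_5 = 301; y_5 = 82; r_5 = 67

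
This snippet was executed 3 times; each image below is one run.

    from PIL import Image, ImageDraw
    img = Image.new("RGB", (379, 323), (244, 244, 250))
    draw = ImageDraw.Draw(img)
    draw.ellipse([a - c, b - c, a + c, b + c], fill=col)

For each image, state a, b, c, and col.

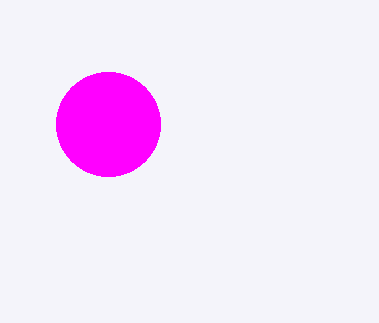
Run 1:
a = 108
b = 124
c = 52
col = 'magenta'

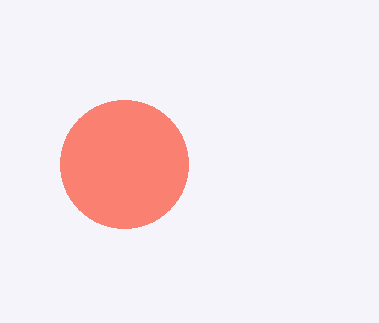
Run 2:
a = 124
b = 164
c = 64
col = 'salmon'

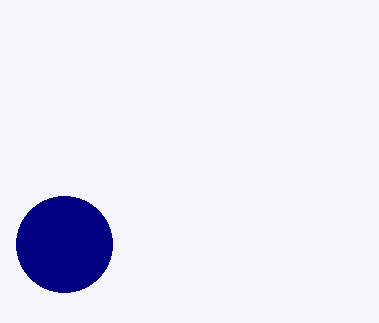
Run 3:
a = 64, b = 244, c = 48, col = 'navy'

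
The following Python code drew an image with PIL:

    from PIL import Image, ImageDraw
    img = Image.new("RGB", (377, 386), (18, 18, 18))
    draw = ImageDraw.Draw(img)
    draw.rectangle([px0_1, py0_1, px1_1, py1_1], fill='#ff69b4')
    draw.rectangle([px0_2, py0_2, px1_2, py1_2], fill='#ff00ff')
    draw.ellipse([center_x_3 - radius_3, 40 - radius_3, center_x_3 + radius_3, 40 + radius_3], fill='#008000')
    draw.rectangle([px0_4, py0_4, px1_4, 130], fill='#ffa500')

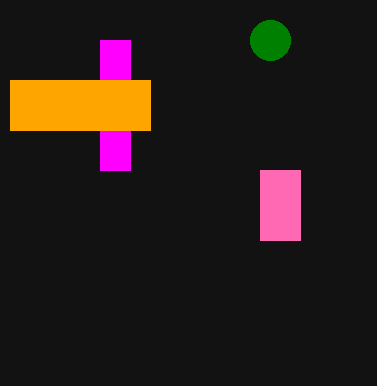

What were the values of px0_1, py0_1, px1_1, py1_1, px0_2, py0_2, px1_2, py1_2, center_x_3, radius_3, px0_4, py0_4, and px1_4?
px0_1 = 260
py0_1 = 170
px1_1 = 300
py1_1 = 240
px0_2 = 100
py0_2 = 40
px1_2 = 130
py1_2 = 170
center_x_3 = 270
radius_3 = 20
px0_4 = 10
py0_4 = 80
px1_4 = 150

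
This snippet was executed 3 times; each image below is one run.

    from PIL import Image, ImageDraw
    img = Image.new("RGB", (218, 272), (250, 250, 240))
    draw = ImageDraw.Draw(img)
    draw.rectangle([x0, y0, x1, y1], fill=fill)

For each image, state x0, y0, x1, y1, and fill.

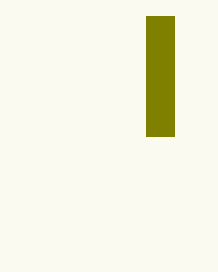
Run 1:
x0 = 146
y0 = 16
x1 = 174
y1 = 136
fill = 'olive'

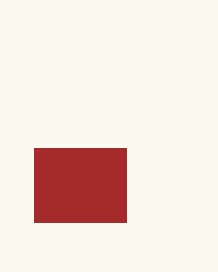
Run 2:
x0 = 34
y0 = 148
x1 = 126
y1 = 222
fill = 'brown'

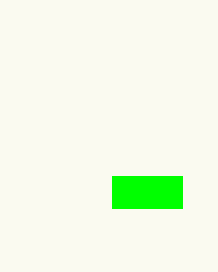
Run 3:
x0 = 112; y0 = 176; x1 = 182; y1 = 208; fill = 'lime'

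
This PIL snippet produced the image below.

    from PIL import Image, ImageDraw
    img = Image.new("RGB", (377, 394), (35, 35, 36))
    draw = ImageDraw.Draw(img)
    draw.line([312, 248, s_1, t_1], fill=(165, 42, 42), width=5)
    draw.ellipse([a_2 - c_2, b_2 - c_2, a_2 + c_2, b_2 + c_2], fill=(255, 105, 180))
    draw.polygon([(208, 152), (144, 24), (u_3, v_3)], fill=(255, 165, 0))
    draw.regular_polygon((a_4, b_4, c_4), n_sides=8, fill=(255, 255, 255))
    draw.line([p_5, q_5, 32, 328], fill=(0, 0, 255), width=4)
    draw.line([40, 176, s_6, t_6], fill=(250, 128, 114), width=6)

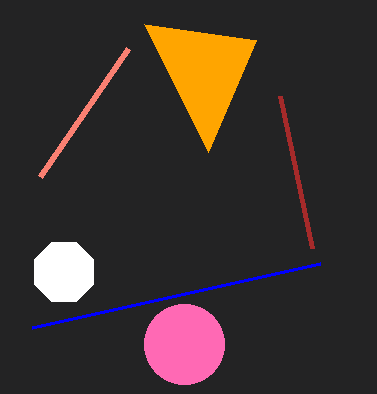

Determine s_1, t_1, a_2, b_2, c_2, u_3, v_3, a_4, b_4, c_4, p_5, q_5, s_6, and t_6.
s_1 = 280; t_1 = 96; a_2 = 184; b_2 = 344; c_2 = 40; u_3 = 256; v_3 = 40; a_4 = 64; b_4 = 272; c_4 = 32; p_5 = 320; q_5 = 264; s_6 = 128; t_6 = 48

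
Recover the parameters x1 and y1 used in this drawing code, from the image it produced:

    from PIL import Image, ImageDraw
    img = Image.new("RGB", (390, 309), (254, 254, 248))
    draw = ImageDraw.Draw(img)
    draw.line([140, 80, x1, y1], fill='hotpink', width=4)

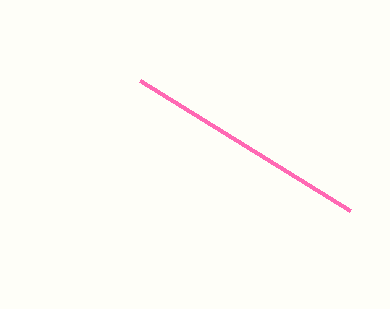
x1 = 350, y1 = 210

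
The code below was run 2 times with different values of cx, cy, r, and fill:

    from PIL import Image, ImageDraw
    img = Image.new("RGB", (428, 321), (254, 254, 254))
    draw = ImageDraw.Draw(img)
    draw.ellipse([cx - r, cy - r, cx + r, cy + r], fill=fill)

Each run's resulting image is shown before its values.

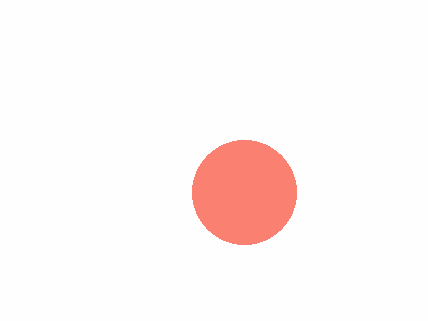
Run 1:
cx = 244, cy = 192, r = 52, fill = 'salmon'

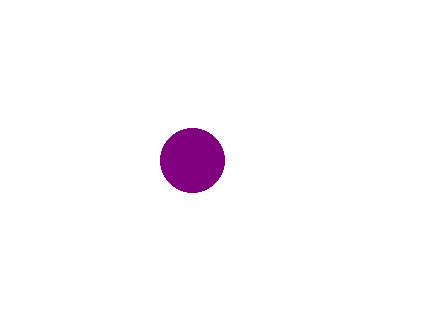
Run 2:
cx = 192, cy = 160, r = 32, fill = 'purple'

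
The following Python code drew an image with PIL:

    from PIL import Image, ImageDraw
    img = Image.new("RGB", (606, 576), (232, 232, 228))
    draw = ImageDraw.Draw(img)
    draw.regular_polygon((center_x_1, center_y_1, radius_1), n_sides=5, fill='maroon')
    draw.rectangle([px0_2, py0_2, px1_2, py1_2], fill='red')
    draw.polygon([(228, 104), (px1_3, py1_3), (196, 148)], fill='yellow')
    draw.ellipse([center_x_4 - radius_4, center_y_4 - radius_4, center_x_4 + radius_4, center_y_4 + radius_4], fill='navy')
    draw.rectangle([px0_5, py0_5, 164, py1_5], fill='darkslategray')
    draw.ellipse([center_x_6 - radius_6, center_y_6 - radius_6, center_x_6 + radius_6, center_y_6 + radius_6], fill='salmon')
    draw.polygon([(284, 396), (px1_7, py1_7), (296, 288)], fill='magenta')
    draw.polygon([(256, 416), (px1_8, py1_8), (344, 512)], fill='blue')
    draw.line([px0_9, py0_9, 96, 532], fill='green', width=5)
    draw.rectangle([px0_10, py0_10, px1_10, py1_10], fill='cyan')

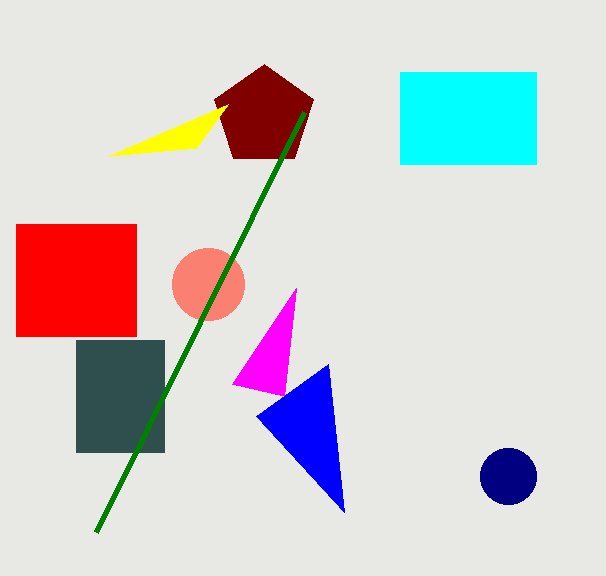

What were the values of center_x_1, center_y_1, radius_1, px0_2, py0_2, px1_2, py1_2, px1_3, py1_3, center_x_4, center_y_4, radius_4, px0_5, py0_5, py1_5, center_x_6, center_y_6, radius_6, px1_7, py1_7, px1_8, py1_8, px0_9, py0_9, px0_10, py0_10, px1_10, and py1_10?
center_x_1 = 264
center_y_1 = 116
radius_1 = 52
px0_2 = 16
py0_2 = 224
px1_2 = 136
py1_2 = 336
px1_3 = 108
py1_3 = 156
center_x_4 = 508
center_y_4 = 476
radius_4 = 28
px0_5 = 76
py0_5 = 340
py1_5 = 452
center_x_6 = 208
center_y_6 = 284
radius_6 = 36
px1_7 = 232
py1_7 = 384
px1_8 = 328
py1_8 = 364
px0_9 = 304
py0_9 = 112
px0_10 = 400
py0_10 = 72
px1_10 = 536
py1_10 = 164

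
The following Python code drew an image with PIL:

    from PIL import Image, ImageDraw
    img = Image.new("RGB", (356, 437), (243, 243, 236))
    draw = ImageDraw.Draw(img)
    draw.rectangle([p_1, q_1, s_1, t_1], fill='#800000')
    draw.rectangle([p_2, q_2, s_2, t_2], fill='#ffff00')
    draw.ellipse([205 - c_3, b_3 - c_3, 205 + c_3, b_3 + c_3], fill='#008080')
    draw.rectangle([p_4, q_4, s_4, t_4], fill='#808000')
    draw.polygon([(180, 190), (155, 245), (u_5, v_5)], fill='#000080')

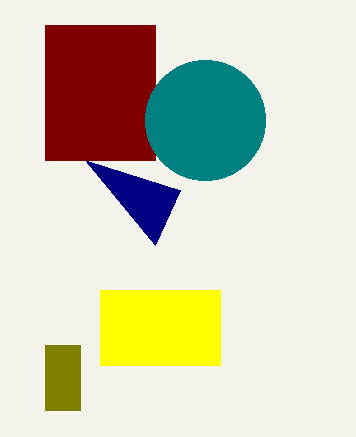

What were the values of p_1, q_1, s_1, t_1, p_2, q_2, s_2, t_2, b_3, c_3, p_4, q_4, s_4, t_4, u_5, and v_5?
p_1 = 45, q_1 = 25, s_1 = 155, t_1 = 160, p_2 = 100, q_2 = 290, s_2 = 220, t_2 = 365, b_3 = 120, c_3 = 60, p_4 = 45, q_4 = 345, s_4 = 80, t_4 = 410, u_5 = 85, v_5 = 160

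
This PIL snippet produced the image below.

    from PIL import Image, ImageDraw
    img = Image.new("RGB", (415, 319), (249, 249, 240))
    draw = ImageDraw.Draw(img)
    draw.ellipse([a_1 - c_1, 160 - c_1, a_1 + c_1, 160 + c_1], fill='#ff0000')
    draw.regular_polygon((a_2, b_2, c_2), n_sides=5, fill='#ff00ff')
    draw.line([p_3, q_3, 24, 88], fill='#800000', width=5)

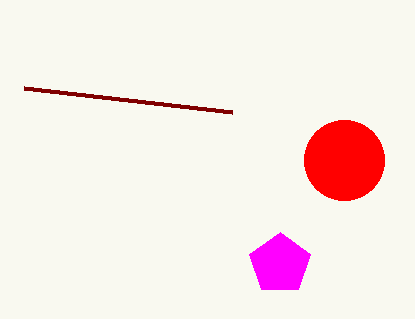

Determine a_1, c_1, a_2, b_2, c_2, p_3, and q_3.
a_1 = 344, c_1 = 40, a_2 = 280, b_2 = 264, c_2 = 32, p_3 = 232, q_3 = 112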